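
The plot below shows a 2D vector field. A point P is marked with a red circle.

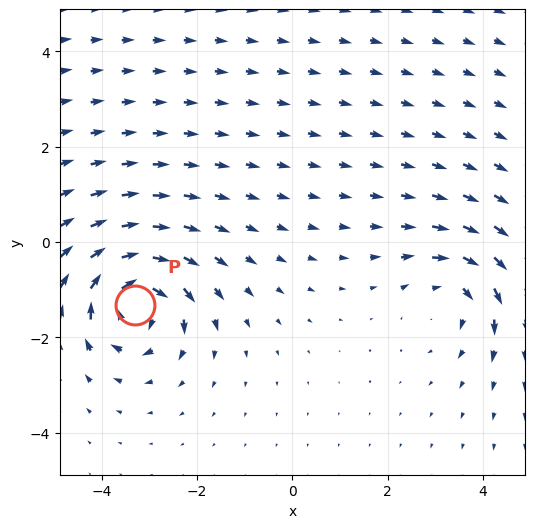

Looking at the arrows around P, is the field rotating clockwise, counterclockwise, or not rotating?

Near P at (-3.3, -1.3) the arrows circulate clockwise. The curl (z-component) there is about -5; negative curl means clockwise rotation.

clockwise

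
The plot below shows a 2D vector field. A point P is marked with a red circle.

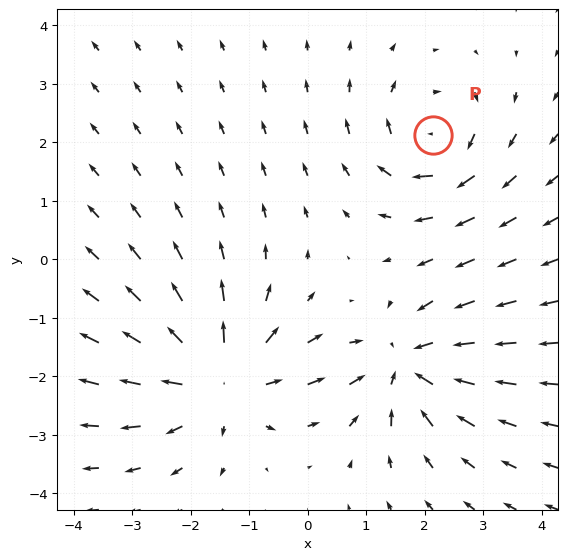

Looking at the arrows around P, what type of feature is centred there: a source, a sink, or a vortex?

vortex

At P (2.2, 2.1) the arrows circulate clockwise. Divergence ≈0, curl about -4 — near-zero divergence with nonzero curl is a vortex.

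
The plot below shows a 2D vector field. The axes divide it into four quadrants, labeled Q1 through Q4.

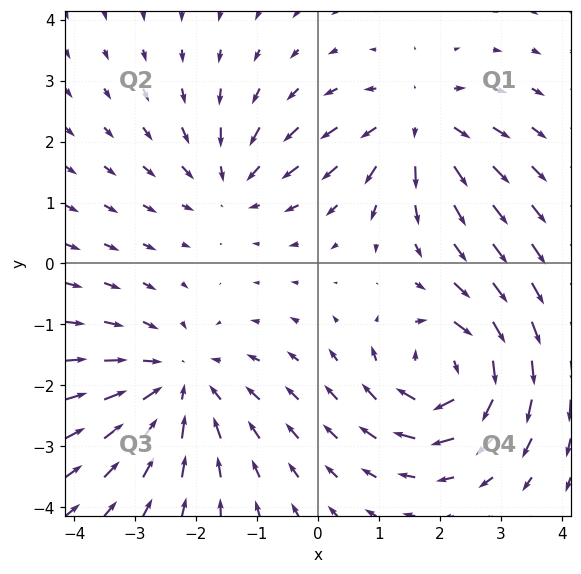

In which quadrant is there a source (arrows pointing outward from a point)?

The source sits at approximately (1.6, 2.3), which lies in quadrant Q1. The divergence there is about +4, positive as expected for a source.

Q1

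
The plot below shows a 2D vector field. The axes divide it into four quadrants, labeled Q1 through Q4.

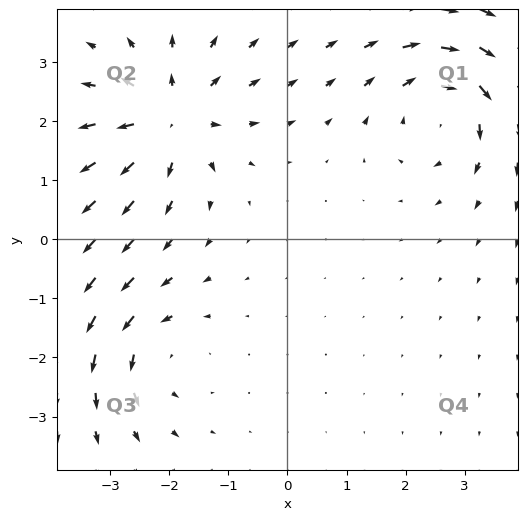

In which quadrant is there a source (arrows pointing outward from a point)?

Q2

The source sits at approximately (-2.0, 2.1), which lies in quadrant Q2. The divergence there is about +5, positive as expected for a source.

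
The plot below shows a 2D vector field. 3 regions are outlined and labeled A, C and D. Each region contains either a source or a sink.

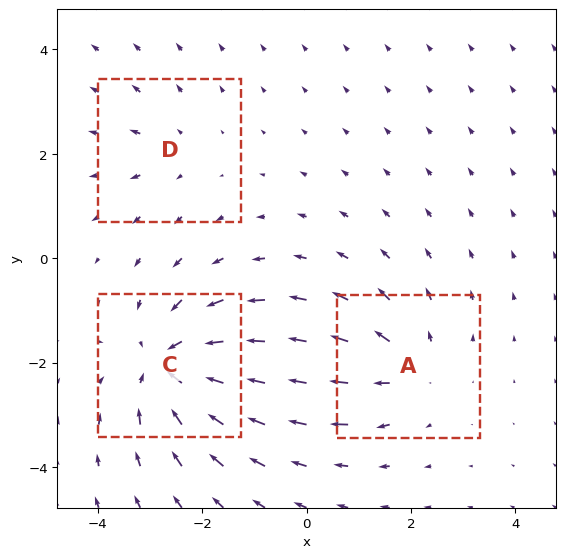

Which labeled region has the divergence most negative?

C

Divergence at each region's feature centre — A: about +3, C: about -5, D: about +2. Region C is most negative.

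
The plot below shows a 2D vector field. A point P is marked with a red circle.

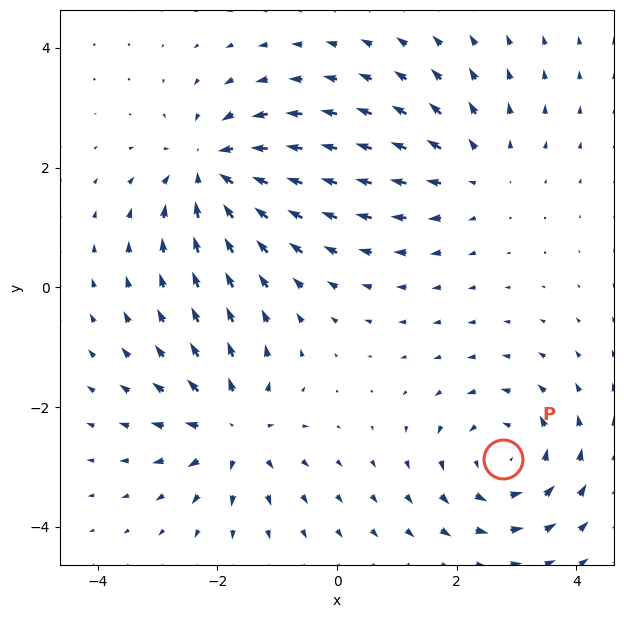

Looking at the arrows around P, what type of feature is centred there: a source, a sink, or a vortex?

vortex

At P (2.8, -2.9) the arrows circulate counterclockwise. Divergence ≈0, curl about +5 — near-zero divergence with nonzero curl is a vortex.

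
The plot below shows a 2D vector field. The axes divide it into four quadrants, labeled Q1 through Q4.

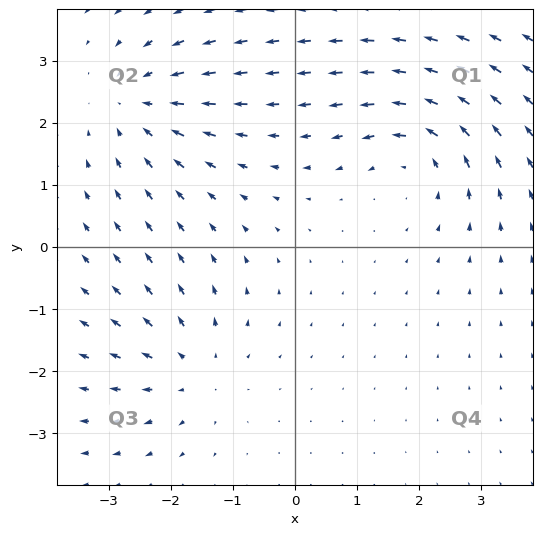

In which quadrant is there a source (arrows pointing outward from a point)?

The source sits at approximately (-1.6, -2.0), which lies in quadrant Q3. The divergence there is about +3, positive as expected for a source.

Q3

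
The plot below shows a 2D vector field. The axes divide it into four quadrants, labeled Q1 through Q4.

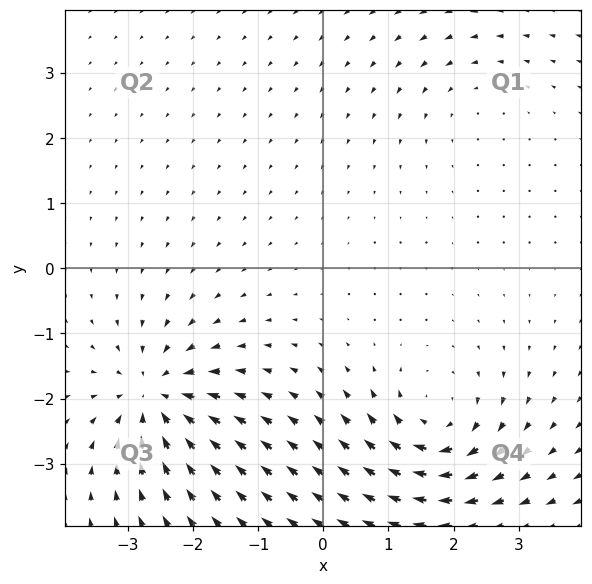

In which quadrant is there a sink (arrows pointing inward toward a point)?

The sink sits at approximately (-2.6, -2.0), which lies in quadrant Q3. The divergence there is about -6, negative as expected for a sink.

Q3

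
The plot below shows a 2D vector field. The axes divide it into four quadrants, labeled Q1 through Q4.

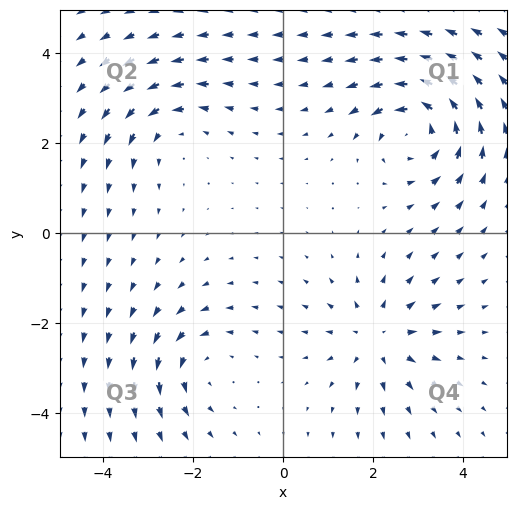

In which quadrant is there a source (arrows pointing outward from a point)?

Q4

The source sits at approximately (2.1, -2.3), which lies in quadrant Q4. The divergence there is about +3, positive as expected for a source.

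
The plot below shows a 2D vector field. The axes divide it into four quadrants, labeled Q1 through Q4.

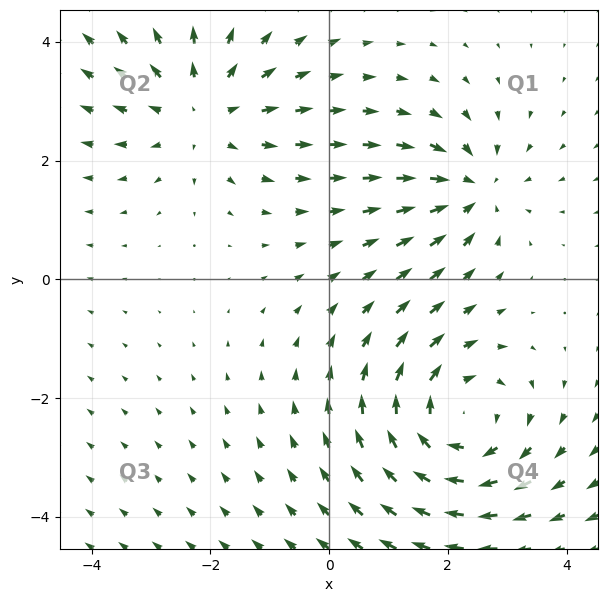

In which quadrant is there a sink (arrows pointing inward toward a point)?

The sink sits at approximately (2.4, 1.5), which lies in quadrant Q1. The divergence there is about -3, negative as expected for a sink.

Q1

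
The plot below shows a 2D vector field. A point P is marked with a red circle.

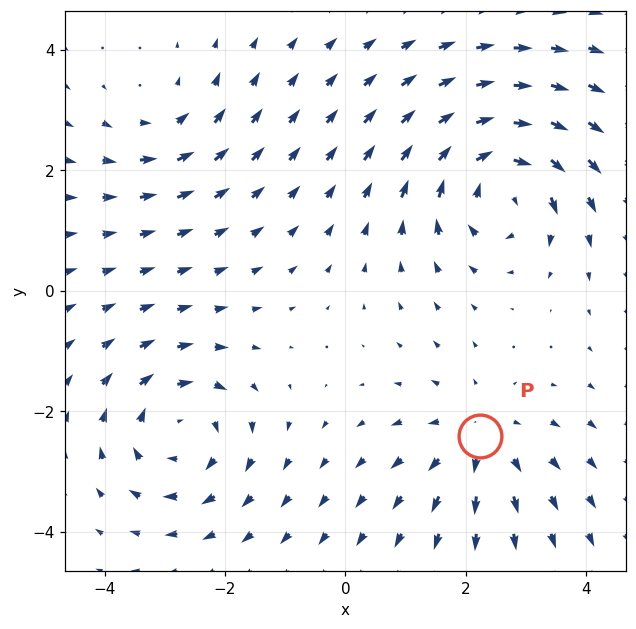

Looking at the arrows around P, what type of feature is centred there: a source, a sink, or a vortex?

source

At P (2.2, -2.4) the arrows spread outward. Divergence about +3, curl ≈0 — positive divergence with near-zero curl is a source.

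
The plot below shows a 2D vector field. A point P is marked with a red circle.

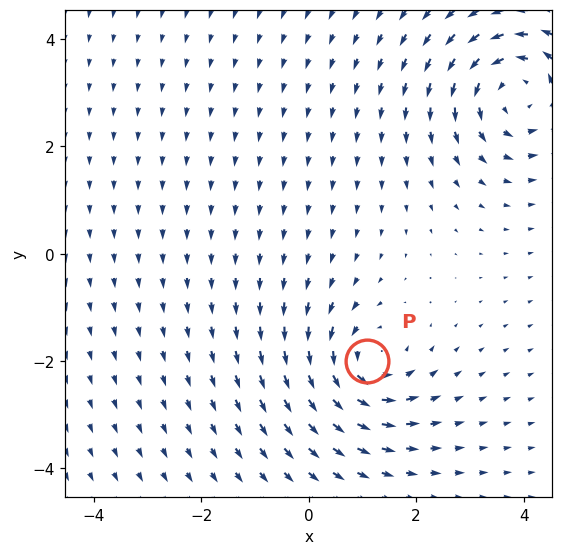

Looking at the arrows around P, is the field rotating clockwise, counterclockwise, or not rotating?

Near P at (1.1, -2.0) the arrows circulate counterclockwise. The curl (z-component) there is about +5; positive curl means counterclockwise rotation.

counterclockwise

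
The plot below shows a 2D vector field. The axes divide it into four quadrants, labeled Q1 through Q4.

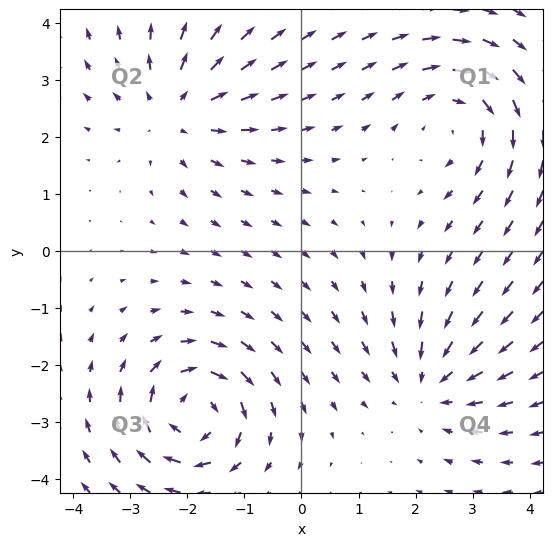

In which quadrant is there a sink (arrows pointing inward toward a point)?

Q4

The sink sits at approximately (2.3, -2.3), which lies in quadrant Q4. The divergence there is about -4, negative as expected for a sink.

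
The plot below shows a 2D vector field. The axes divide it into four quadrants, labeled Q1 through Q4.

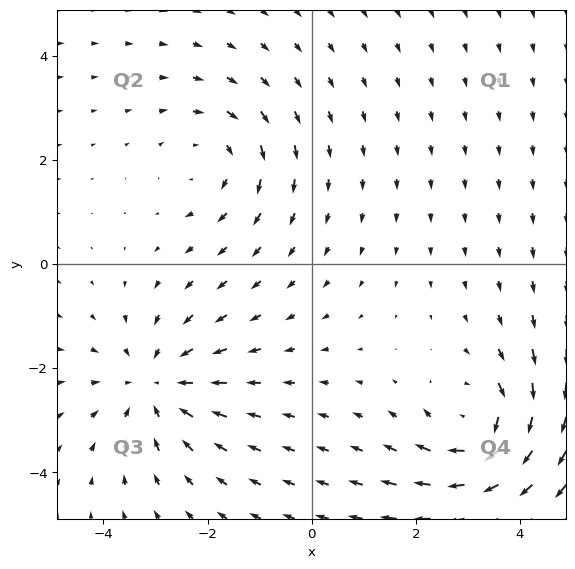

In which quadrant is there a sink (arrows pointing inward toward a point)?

Q3

The sink sits at approximately (-3.0, -2.3), which lies in quadrant Q3. The divergence there is about -4, negative as expected for a sink.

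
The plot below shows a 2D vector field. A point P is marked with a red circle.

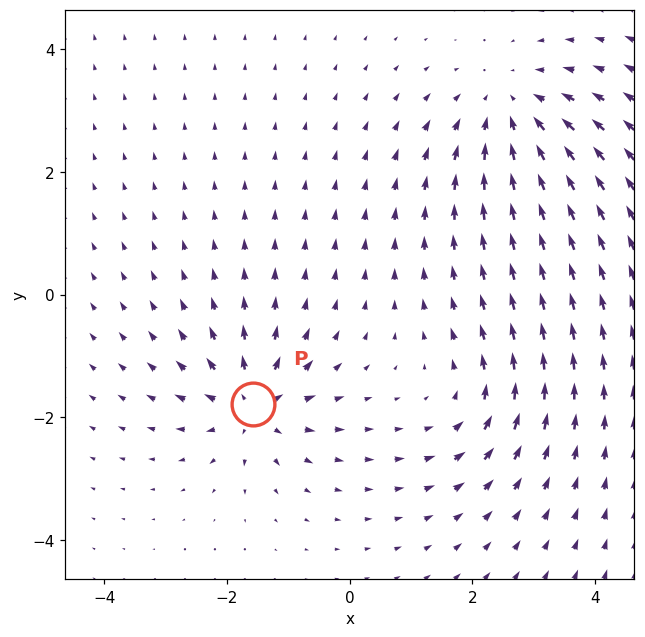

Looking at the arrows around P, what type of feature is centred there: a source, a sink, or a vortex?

At P (-1.6, -1.8) the arrows spread outward. Divergence about +5, curl ≈0 — positive divergence with near-zero curl is a source.

source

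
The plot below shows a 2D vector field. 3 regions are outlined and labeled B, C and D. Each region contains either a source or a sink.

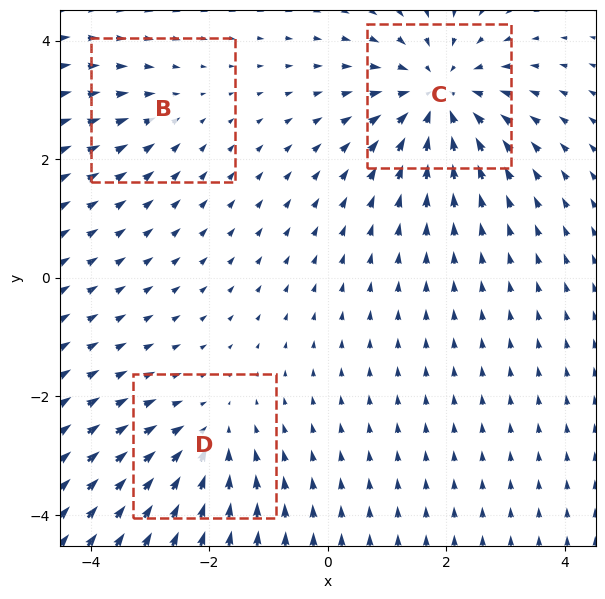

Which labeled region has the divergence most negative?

Divergence at each region's feature centre — B: about -2, C: about -5, D: about -3. Region C is most negative.

C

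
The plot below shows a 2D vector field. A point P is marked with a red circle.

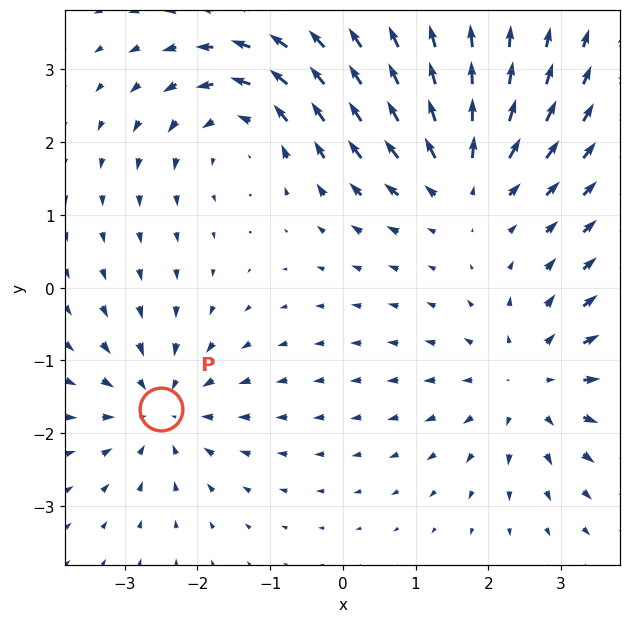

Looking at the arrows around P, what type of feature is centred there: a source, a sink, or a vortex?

sink

At P (-2.5, -1.7) the arrows converge inward. Divergence about -4, curl ≈0 — negative divergence with near-zero curl is a sink.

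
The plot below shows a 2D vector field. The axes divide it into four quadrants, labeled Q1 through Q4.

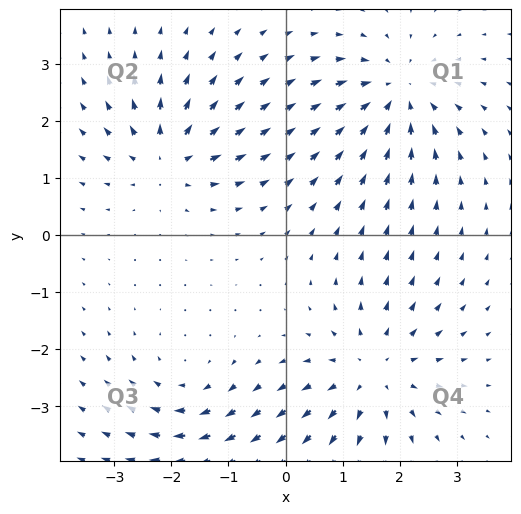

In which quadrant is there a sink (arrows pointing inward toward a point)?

The sink sits at approximately (1.9, 2.5), which lies in quadrant Q1. The divergence there is about -5, negative as expected for a sink.

Q1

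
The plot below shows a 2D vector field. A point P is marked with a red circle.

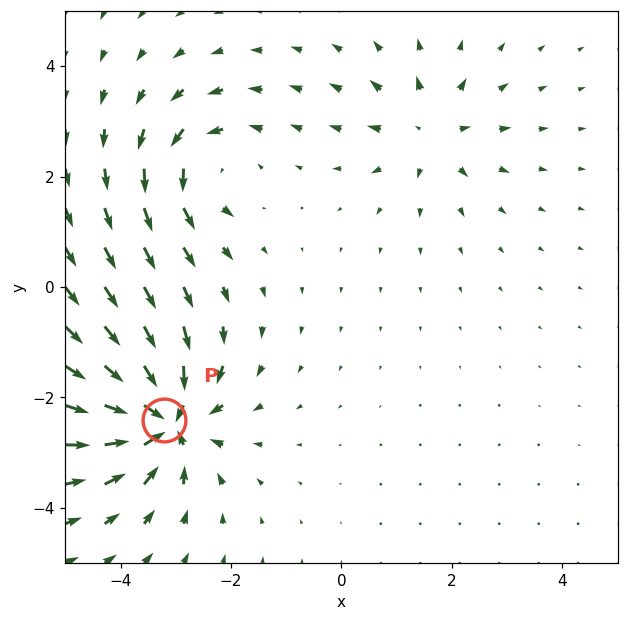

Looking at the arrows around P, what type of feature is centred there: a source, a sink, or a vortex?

At P (-3.2, -2.4) the arrows converge inward. Divergence about -7, curl ≈0 — negative divergence with near-zero curl is a sink.

sink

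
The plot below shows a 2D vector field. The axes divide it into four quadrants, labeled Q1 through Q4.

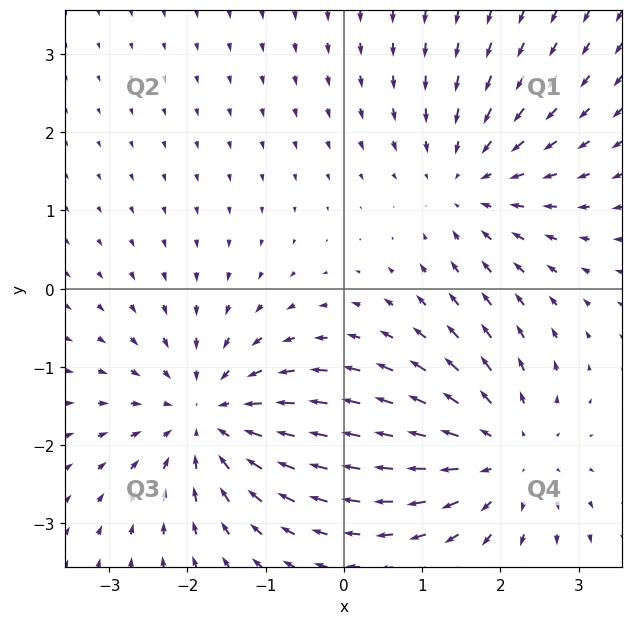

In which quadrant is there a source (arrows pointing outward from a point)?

Q4

The source sits at approximately (2.0, -2.1), which lies in quadrant Q4. The divergence there is about +4, positive as expected for a source.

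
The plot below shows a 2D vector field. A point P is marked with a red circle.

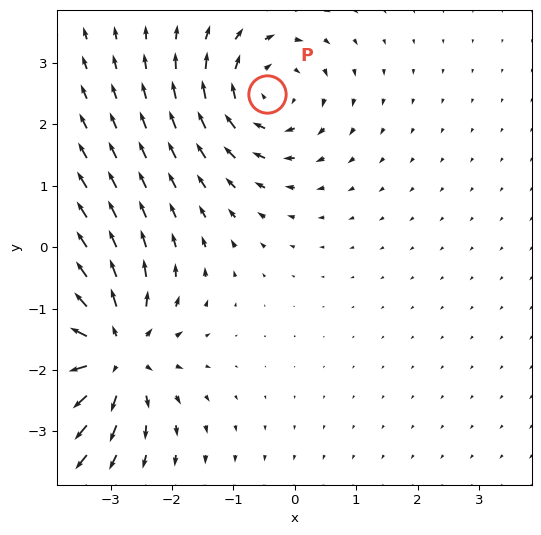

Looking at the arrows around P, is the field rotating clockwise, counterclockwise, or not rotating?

Near P at (-0.4, 2.5) the arrows circulate clockwise. The curl (z-component) there is about -4; negative curl means clockwise rotation.

clockwise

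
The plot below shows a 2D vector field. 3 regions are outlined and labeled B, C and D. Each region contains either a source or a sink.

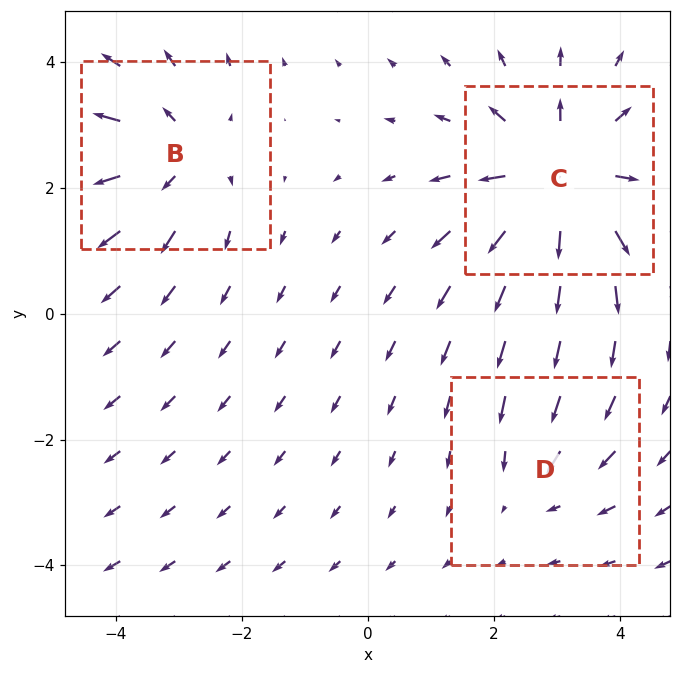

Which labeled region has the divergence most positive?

C

Divergence at each region's feature centre — B: about +3, C: about +5, D: about -2. Region C is most positive.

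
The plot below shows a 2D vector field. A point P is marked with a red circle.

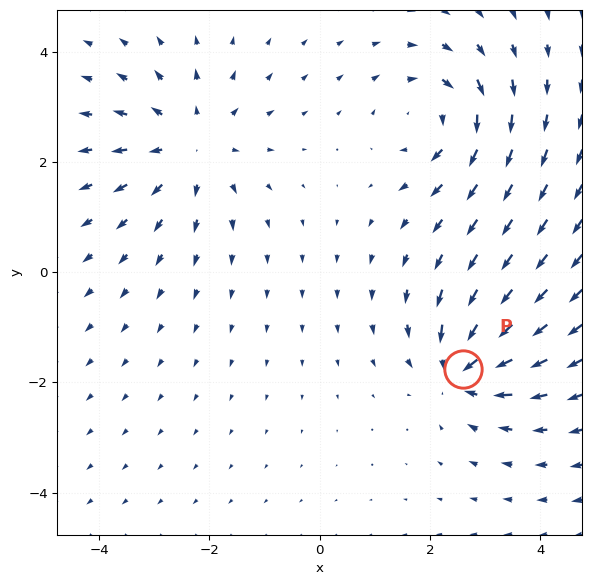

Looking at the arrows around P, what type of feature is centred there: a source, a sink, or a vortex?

sink

At P (2.6, -1.8) the arrows converge inward. Divergence about -5, curl ≈0 — negative divergence with near-zero curl is a sink.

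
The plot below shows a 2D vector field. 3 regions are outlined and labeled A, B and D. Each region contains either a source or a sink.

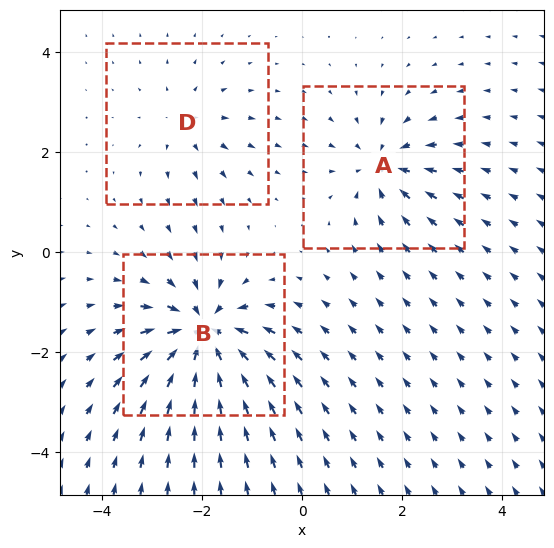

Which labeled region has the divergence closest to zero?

Divergence at each region's feature centre — A: about -4, B: about -7, D: about +3. Region D is closest to zero.

D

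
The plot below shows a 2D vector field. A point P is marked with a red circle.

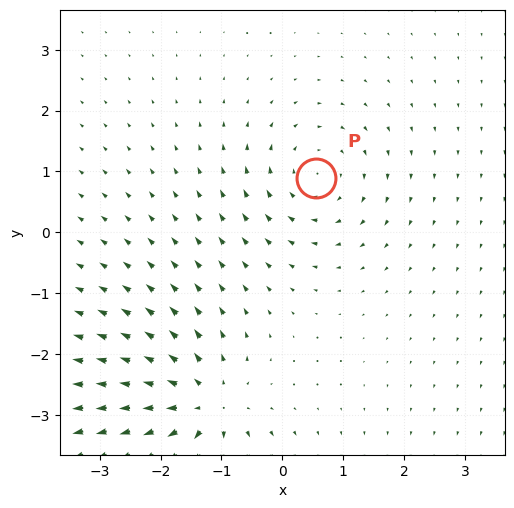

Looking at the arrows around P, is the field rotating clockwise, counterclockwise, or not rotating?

Near P at (0.6, 0.9) the arrows circulate clockwise. The curl (z-component) there is about -3; negative curl means clockwise rotation.

clockwise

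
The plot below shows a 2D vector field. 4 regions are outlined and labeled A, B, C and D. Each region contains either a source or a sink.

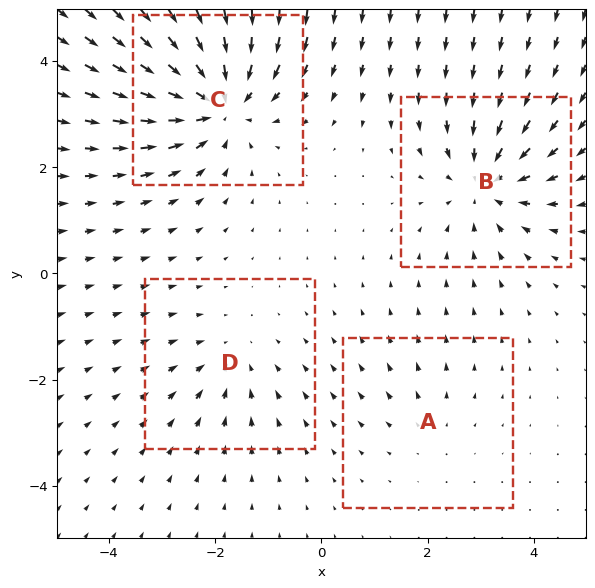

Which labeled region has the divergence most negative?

C

Divergence at each region's feature centre — A: about +2, B: about -5, C: about -7, D: about -3. Region C is most negative.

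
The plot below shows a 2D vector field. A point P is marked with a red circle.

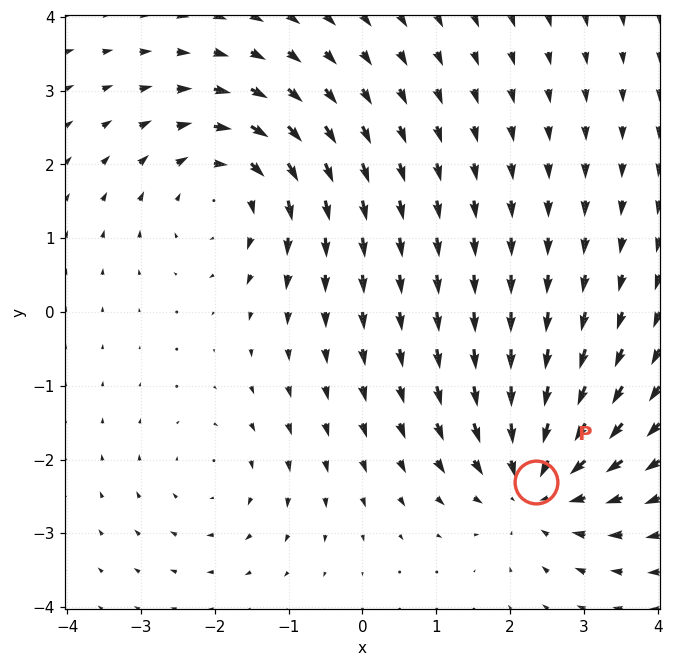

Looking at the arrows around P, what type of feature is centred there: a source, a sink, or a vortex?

At P (2.3, -2.3) the arrows converge inward. Divergence about -5, curl ≈0 — negative divergence with near-zero curl is a sink.

sink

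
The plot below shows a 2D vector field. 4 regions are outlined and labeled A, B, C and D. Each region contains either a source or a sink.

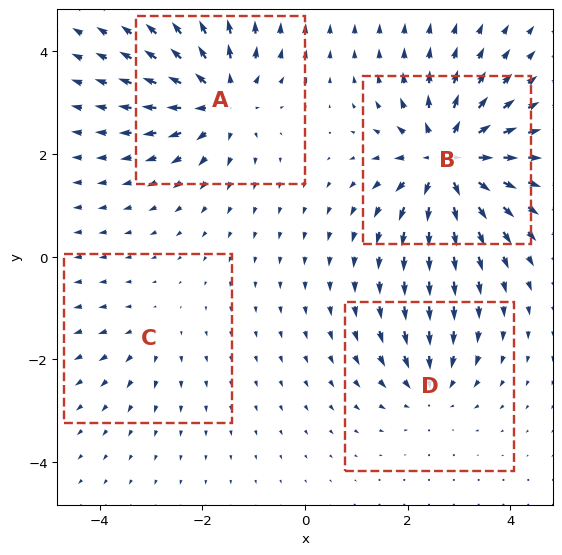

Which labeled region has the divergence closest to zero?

Divergence at each region's feature centre — A: about +6, B: about +9, C: about +3, D: about -4. Region C is closest to zero.

C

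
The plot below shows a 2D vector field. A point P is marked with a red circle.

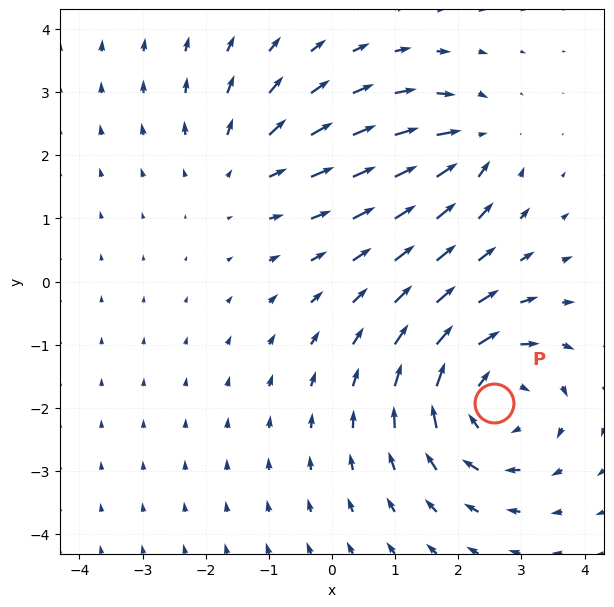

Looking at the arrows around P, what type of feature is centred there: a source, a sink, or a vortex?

At P (2.6, -1.9) the arrows circulate clockwise. Divergence ≈0, curl about -5 — near-zero divergence with nonzero curl is a vortex.

vortex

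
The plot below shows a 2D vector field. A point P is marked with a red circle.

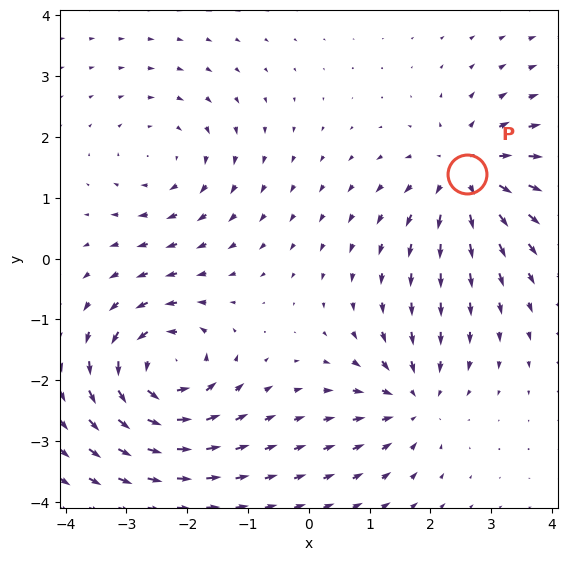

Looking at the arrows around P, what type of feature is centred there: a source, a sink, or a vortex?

At P (2.6, 1.4) the arrows spread outward. Divergence about +5, curl ≈0 — positive divergence with near-zero curl is a source.

source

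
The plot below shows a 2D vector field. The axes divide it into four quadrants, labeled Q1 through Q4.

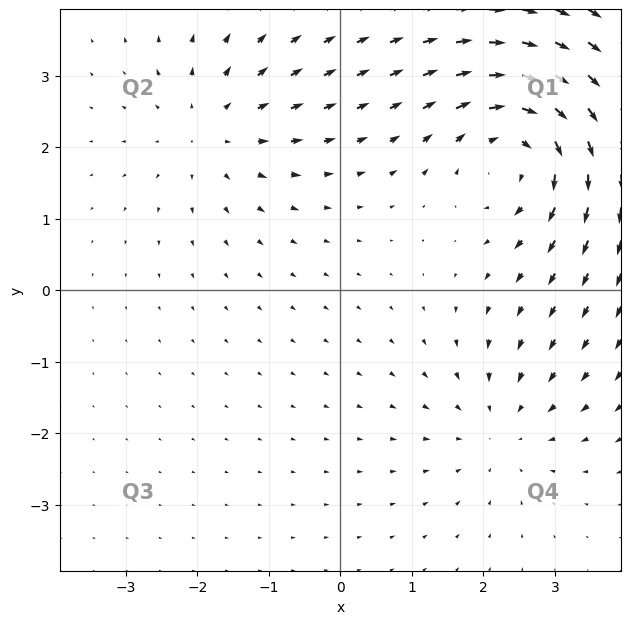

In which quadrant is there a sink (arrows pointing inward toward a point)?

The sink sits at approximately (2.3, -1.9), which lies in quadrant Q4. The divergence there is about -2, negative as expected for a sink.

Q4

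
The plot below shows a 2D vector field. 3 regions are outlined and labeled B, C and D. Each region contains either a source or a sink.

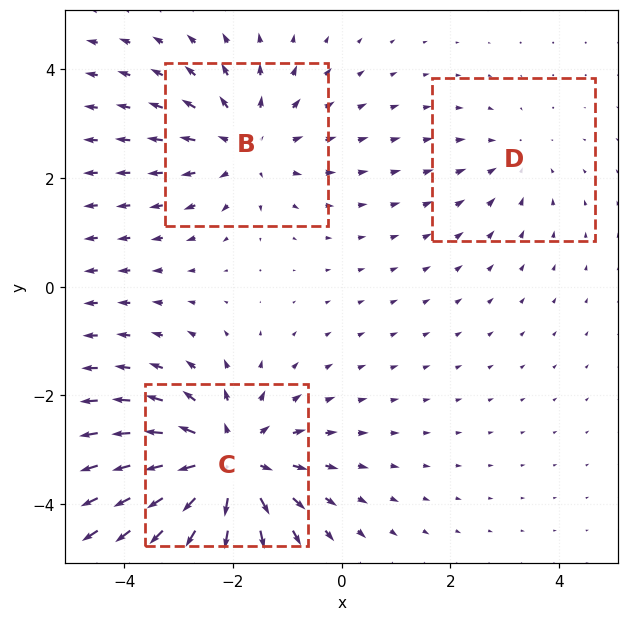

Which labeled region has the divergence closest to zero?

Divergence at each region's feature centre — B: about +3, C: about +5, D: about -2. Region D is closest to zero.

D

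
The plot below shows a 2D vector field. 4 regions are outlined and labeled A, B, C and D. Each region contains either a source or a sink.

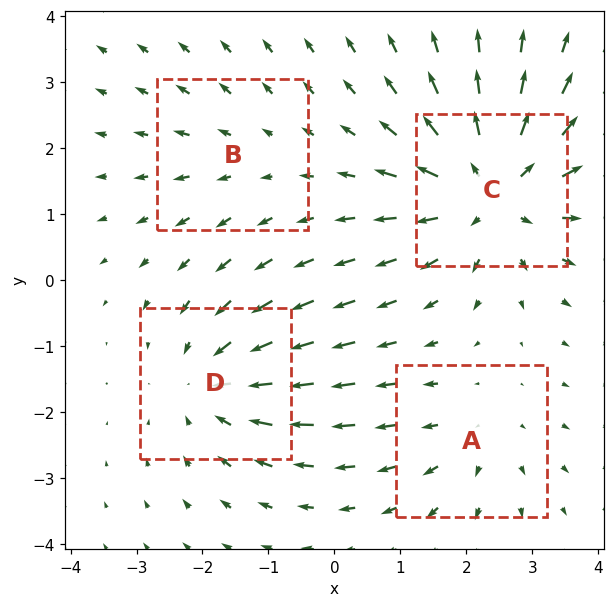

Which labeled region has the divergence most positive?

C

Divergence at each region's feature centre — A: about +3, B: about +2, C: about +6, D: about -4. Region C is most positive.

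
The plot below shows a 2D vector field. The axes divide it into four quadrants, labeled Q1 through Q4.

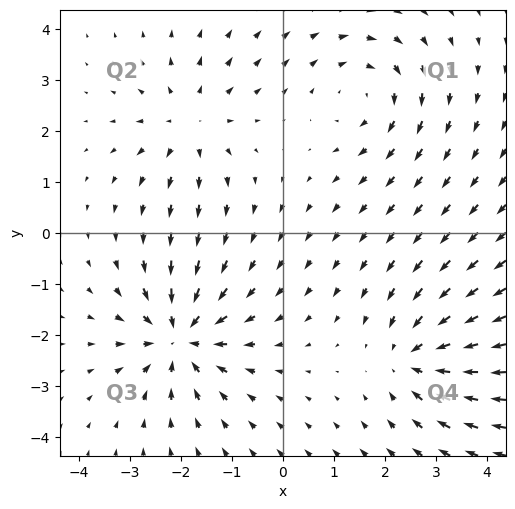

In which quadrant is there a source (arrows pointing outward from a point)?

The source sits at approximately (-1.8, 2.1), which lies in quadrant Q2. The divergence there is about +4, positive as expected for a source.

Q2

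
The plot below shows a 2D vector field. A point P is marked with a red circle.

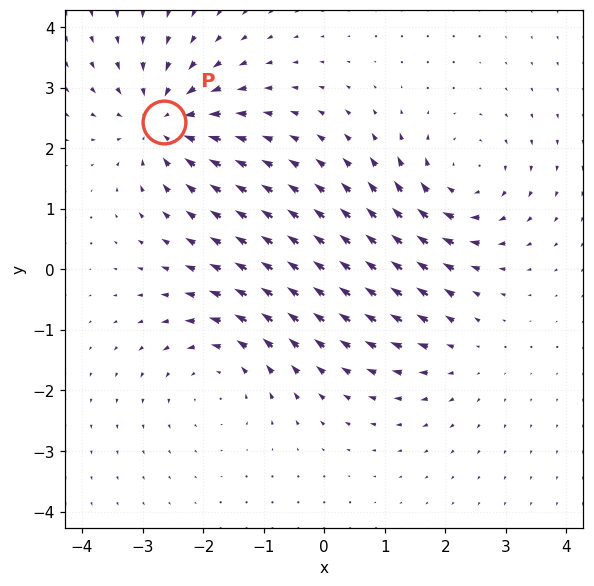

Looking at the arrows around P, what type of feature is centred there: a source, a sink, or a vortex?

At P (-2.7, 2.4) the arrows converge inward. Divergence about -6, curl ≈0 — negative divergence with near-zero curl is a sink.

sink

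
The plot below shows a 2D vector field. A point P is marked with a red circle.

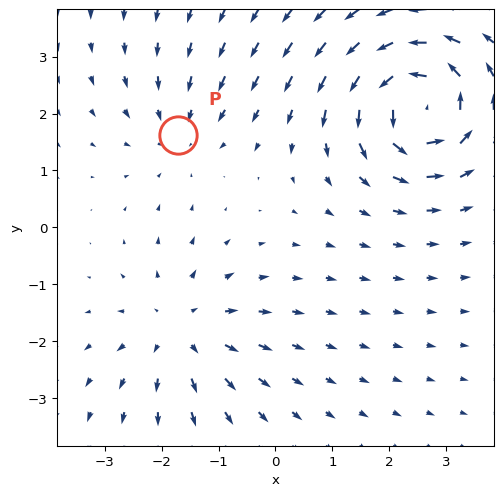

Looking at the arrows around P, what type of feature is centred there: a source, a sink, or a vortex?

sink

At P (-1.7, 1.6) the arrows converge inward. Divergence about -2, curl ≈0 — negative divergence with near-zero curl is a sink.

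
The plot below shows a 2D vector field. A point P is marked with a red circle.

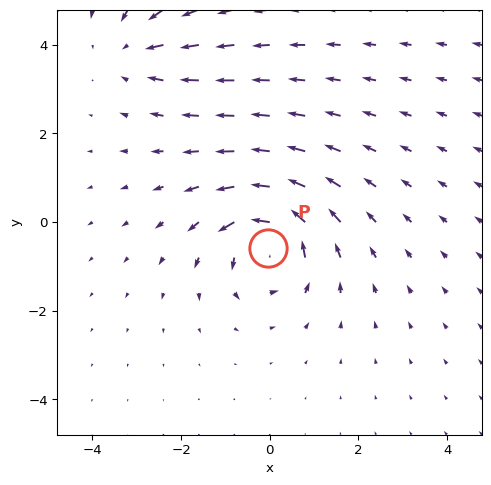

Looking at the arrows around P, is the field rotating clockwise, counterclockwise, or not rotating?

Near P at (-0.0, -0.6) the arrows circulate counterclockwise. The curl (z-component) there is about +6; positive curl means counterclockwise rotation.

counterclockwise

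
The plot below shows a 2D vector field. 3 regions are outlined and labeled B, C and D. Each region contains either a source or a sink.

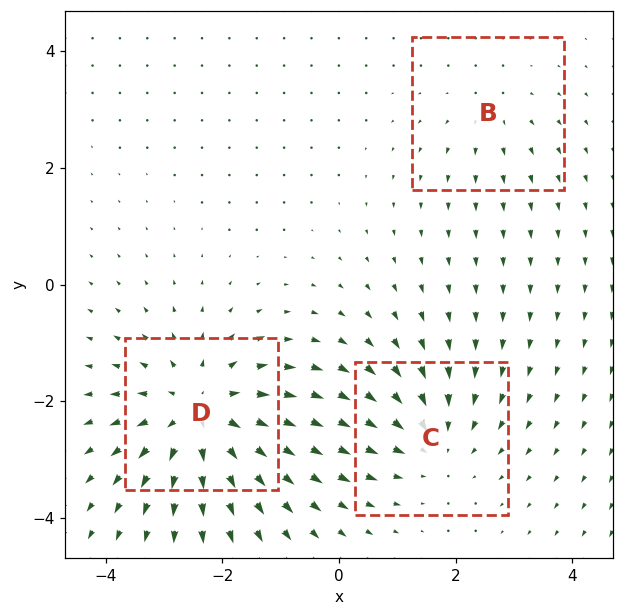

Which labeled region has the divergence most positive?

Divergence at each region's feature centre — B: about +2, C: about -3, D: about +4. Region D is most positive.

D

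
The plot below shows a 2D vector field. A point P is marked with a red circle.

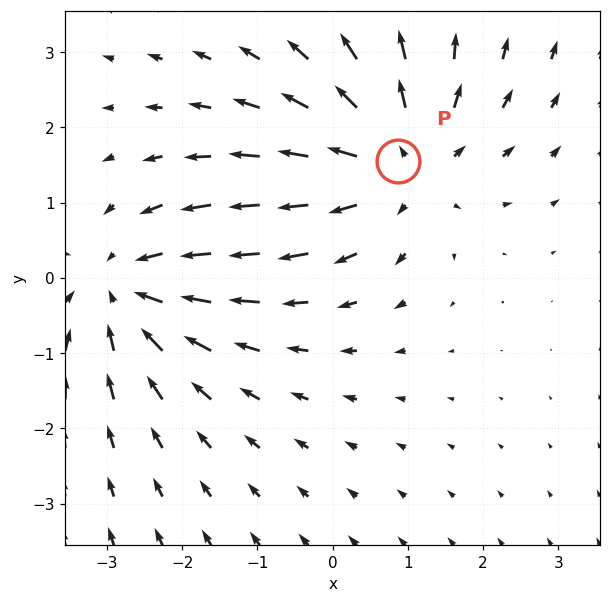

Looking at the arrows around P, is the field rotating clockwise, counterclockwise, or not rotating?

not rotating

Near P at (0.9, 1.5) the arrows show no circulation. The curl there is ≈0.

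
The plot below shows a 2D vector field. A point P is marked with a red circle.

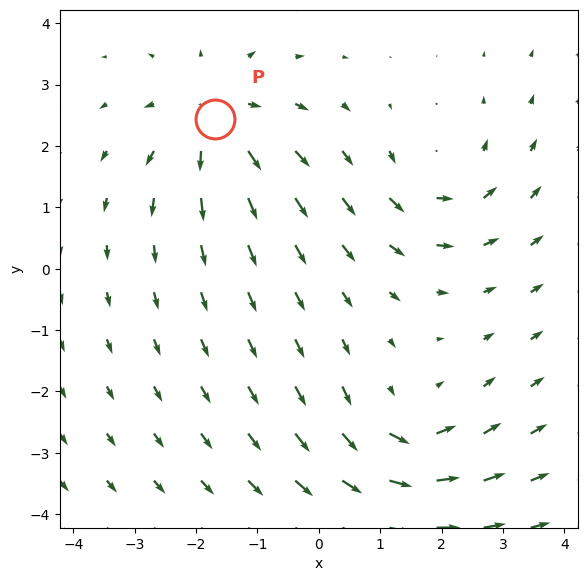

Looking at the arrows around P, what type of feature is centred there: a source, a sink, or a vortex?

source

At P (-1.7, 2.4) the arrows spread outward. Divergence about +5, curl ≈0 — positive divergence with near-zero curl is a source.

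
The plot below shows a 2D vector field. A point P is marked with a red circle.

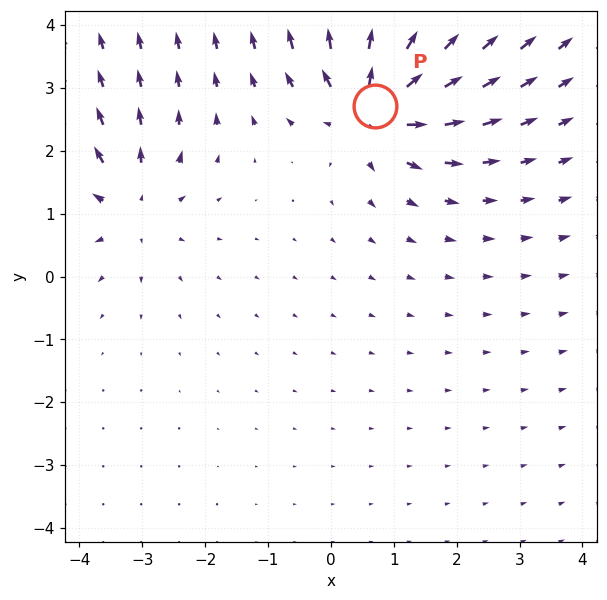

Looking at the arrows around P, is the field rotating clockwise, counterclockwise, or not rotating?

Near P at (0.7, 2.7) the arrows show no circulation. The curl there is ≈0.

not rotating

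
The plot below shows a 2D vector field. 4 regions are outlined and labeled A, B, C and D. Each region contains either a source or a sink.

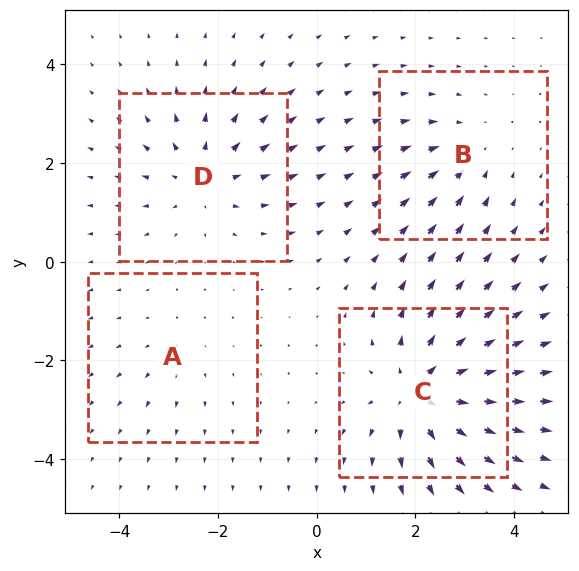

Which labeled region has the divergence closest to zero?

Divergence at each region's feature centre — A: about +2, B: about -3, C: about +6, D: about +4. Region A is closest to zero.

A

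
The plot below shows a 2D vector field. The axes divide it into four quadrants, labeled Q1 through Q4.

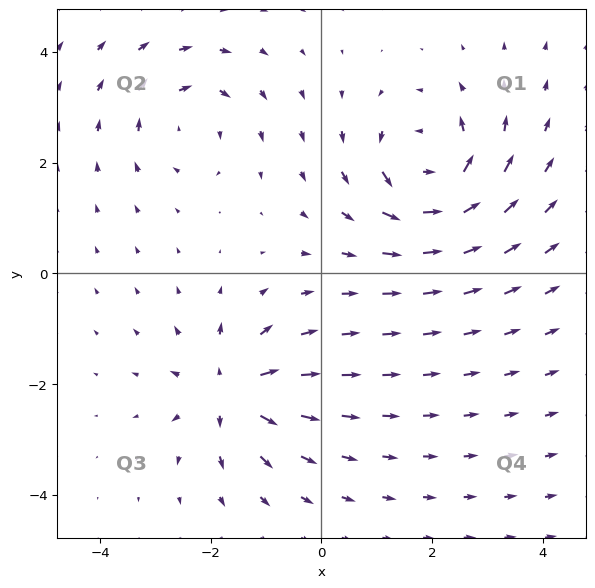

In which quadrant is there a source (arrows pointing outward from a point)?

Q3

The source sits at approximately (-1.6, -2.1), which lies in quadrant Q3. The divergence there is about +5, positive as expected for a source.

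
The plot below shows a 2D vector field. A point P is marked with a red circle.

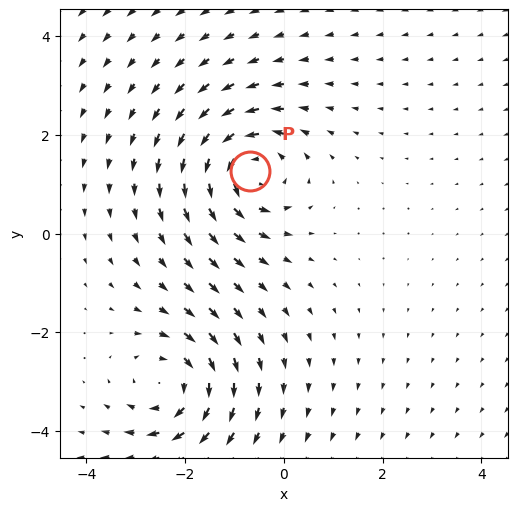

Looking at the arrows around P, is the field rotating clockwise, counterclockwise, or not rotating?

Near P at (-0.7, 1.3) the arrows circulate counterclockwise. The curl (z-component) there is about +4; positive curl means counterclockwise rotation.

counterclockwise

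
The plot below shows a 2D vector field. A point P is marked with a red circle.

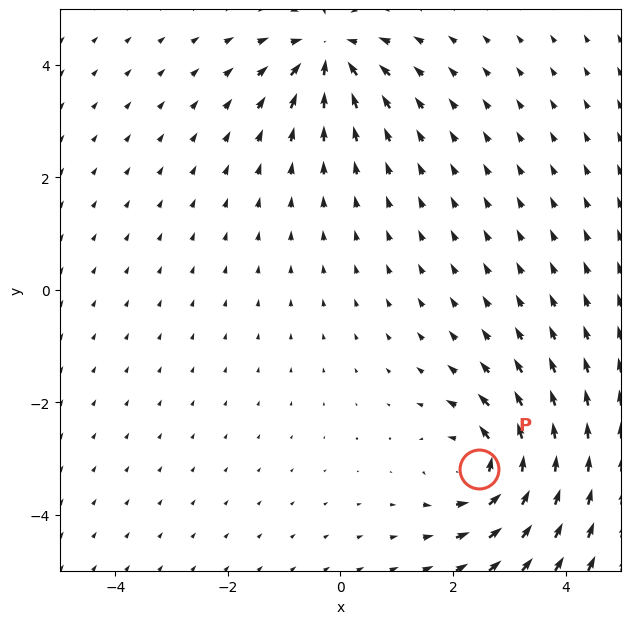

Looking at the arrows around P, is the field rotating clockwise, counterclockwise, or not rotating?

Near P at (2.5, -3.2) the arrows circulate counterclockwise. The curl (z-component) there is about +5; positive curl means counterclockwise rotation.

counterclockwise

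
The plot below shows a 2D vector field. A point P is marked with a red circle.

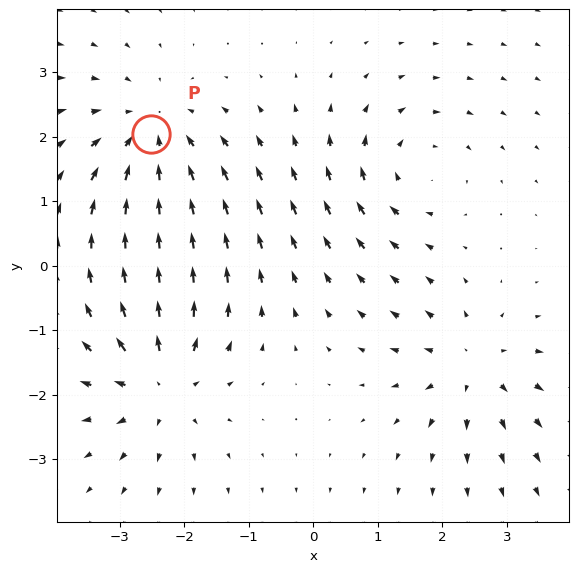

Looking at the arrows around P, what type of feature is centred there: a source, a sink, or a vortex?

At P (-2.5, 2.0) the arrows converge inward. Divergence about -4, curl ≈0 — negative divergence with near-zero curl is a sink.

sink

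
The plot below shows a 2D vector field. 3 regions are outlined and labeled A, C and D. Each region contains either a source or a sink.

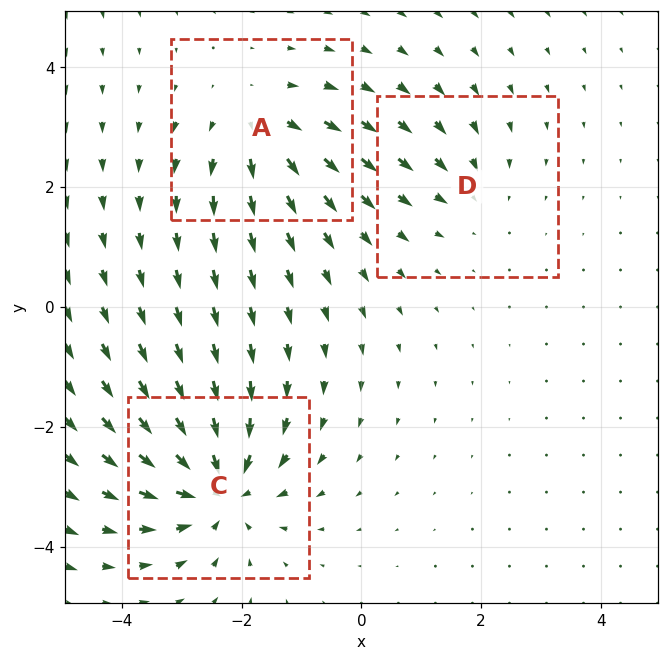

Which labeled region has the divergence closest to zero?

Divergence at each region's feature centre — A: about +3, C: about -5, D: about -2. Region D is closest to zero.

D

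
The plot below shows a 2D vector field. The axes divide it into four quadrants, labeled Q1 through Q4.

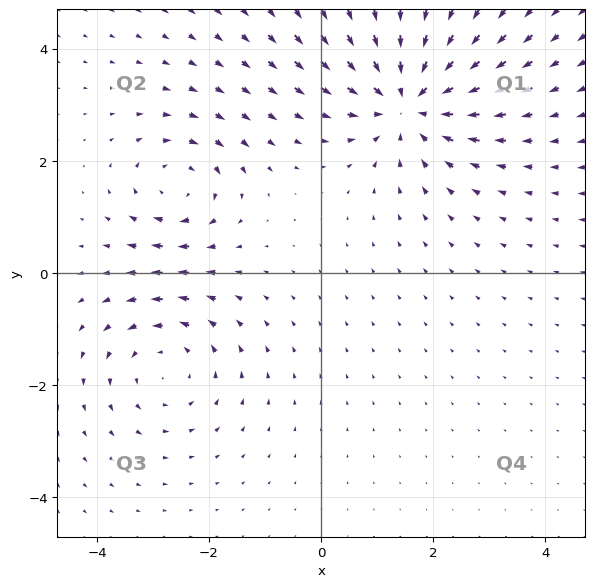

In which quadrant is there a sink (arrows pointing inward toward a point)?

Q1

The sink sits at approximately (1.6, 3.1), which lies in quadrant Q1. The divergence there is about -5, negative as expected for a sink.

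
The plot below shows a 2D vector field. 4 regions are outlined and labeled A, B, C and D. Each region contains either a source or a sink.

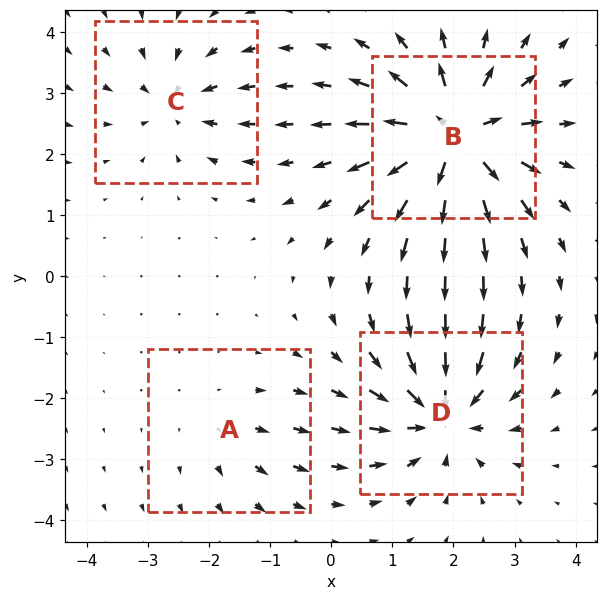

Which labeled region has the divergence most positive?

B

Divergence at each region's feature centre — A: about +2, B: about +9, C: about -4, D: about -7. Region B is most positive.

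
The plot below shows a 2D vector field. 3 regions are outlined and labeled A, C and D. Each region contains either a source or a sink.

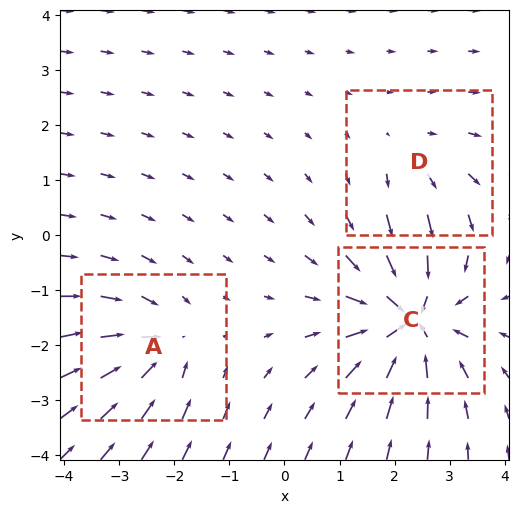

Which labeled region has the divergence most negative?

C

Divergence at each region's feature centre — A: about -3, C: about -6, D: about +2. Region C is most negative.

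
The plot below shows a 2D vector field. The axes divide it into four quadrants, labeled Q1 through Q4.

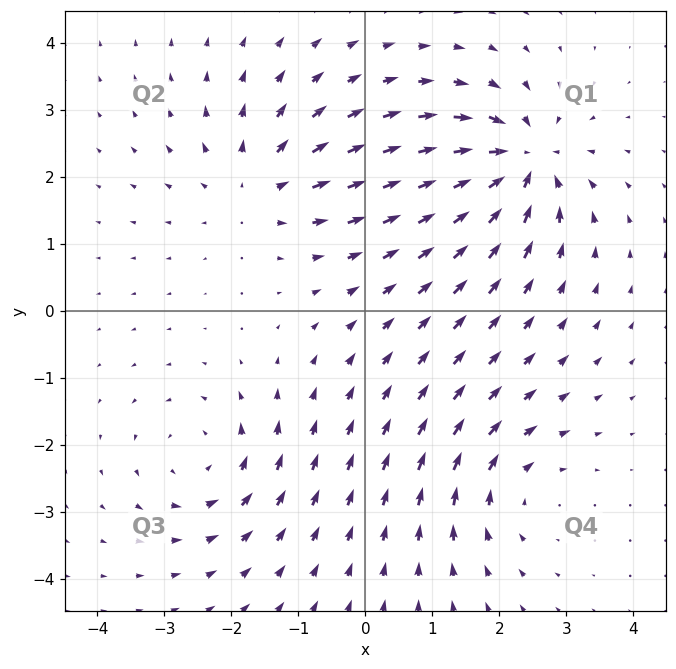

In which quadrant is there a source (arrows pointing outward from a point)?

Q2

The source sits at approximately (-1.6, 1.9), which lies in quadrant Q2. The divergence there is about +3, positive as expected for a source.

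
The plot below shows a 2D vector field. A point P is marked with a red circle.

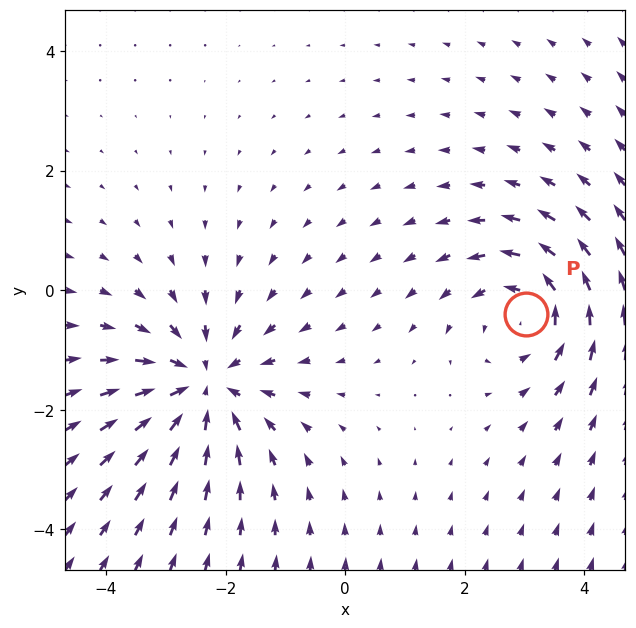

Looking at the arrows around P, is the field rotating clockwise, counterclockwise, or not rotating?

counterclockwise

Near P at (3.0, -0.4) the arrows circulate counterclockwise. The curl (z-component) there is about +4; positive curl means counterclockwise rotation.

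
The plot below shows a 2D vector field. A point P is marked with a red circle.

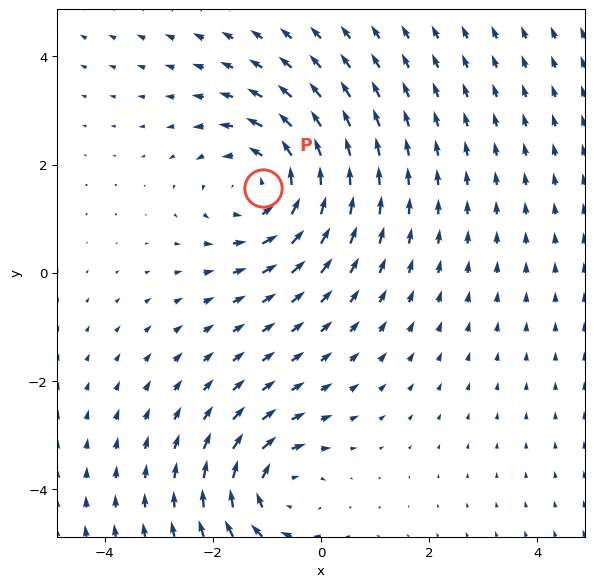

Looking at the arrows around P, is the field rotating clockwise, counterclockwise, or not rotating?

counterclockwise

Near P at (-1.1, 1.6) the arrows circulate counterclockwise. The curl (z-component) there is about +3; positive curl means counterclockwise rotation.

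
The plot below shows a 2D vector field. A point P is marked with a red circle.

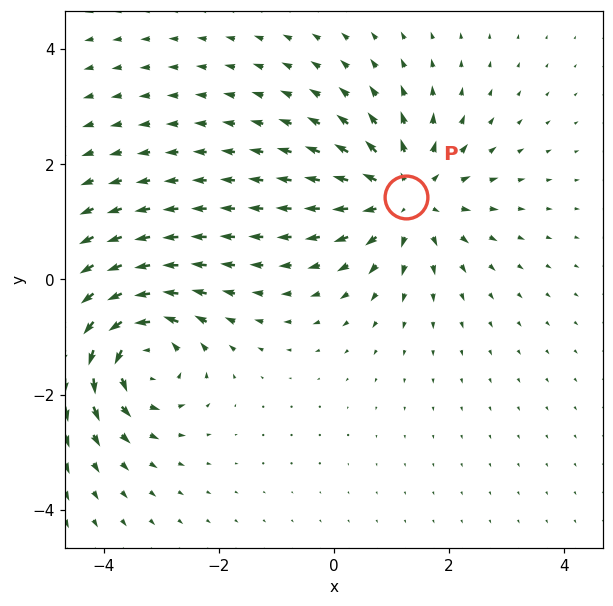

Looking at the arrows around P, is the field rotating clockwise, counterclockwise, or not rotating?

Near P at (1.2, 1.4) the arrows show no circulation. The curl there is ≈0.

not rotating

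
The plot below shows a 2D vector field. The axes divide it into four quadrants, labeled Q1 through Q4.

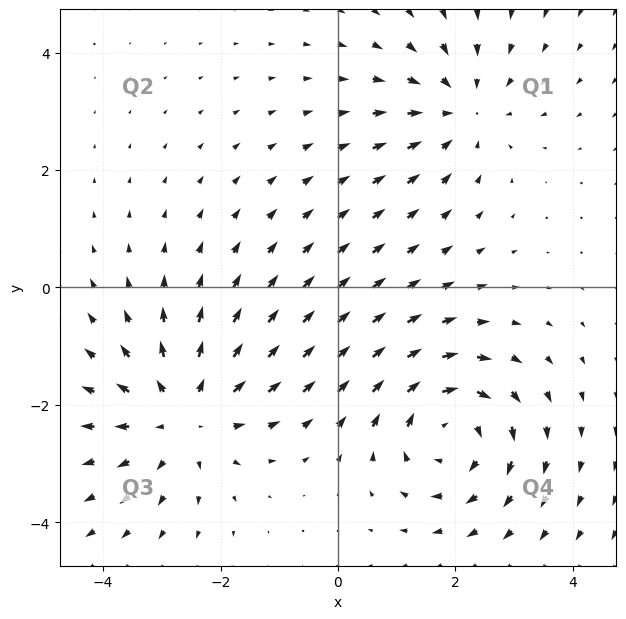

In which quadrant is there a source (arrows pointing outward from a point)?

The source sits at approximately (-2.6, -2.2), which lies in quadrant Q3. The divergence there is about +3, positive as expected for a source.

Q3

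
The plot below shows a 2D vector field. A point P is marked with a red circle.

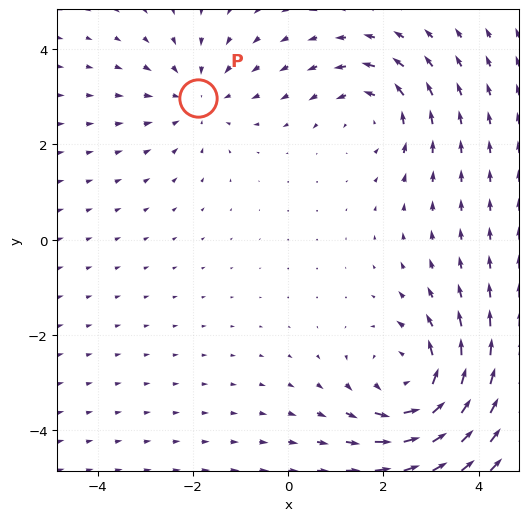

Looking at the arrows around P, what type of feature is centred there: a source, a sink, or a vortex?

sink

At P (-1.9, 3.0) the arrows converge inward. Divergence about -2, curl ≈0 — negative divergence with near-zero curl is a sink.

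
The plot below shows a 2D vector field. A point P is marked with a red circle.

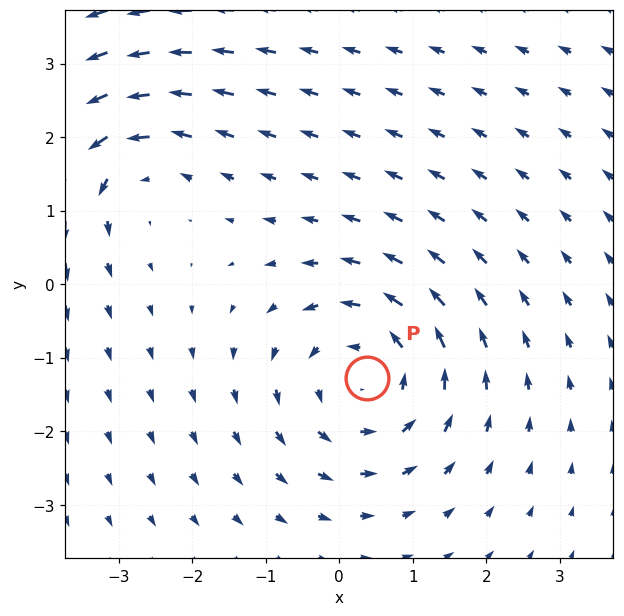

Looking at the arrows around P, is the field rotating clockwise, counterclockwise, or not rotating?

counterclockwise

Near P at (0.4, -1.3) the arrows circulate counterclockwise. The curl (z-component) there is about +4; positive curl means counterclockwise rotation.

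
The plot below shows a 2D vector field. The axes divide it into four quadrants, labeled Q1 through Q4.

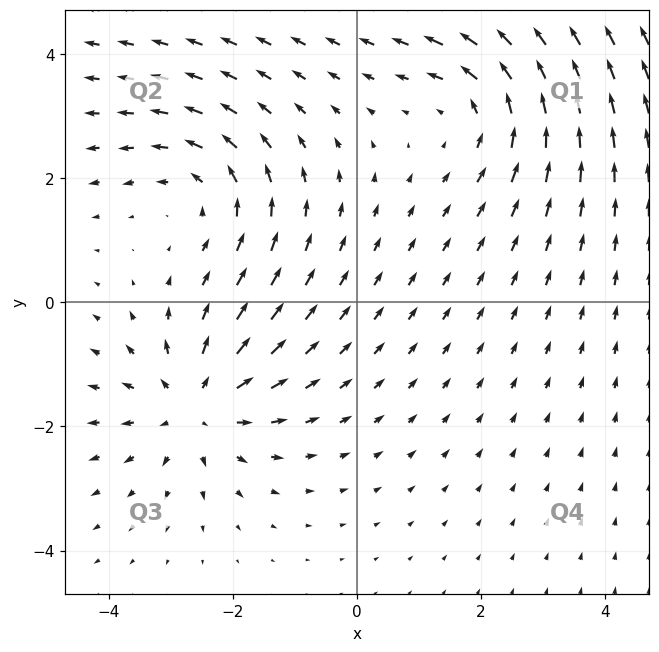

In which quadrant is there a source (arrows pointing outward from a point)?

Q3

The source sits at approximately (-2.6, -1.7), which lies in quadrant Q3. The divergence there is about +4, positive as expected for a source.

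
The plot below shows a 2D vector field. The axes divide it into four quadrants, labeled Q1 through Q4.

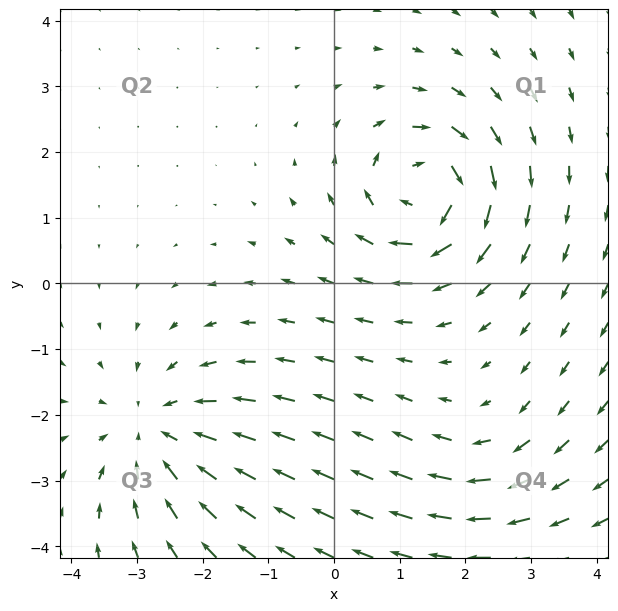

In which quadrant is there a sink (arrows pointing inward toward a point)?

Q3

The sink sits at approximately (-2.7, -2.3), which lies in quadrant Q3. The divergence there is about -4, negative as expected for a sink.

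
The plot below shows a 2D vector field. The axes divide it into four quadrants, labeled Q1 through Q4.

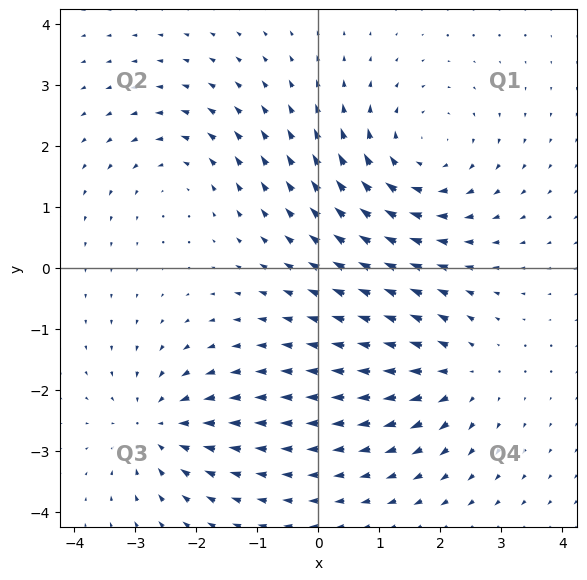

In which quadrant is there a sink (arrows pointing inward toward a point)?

The sink sits at approximately (-2.6, -2.6), which lies in quadrant Q3. The divergence there is about -4, negative as expected for a sink.

Q3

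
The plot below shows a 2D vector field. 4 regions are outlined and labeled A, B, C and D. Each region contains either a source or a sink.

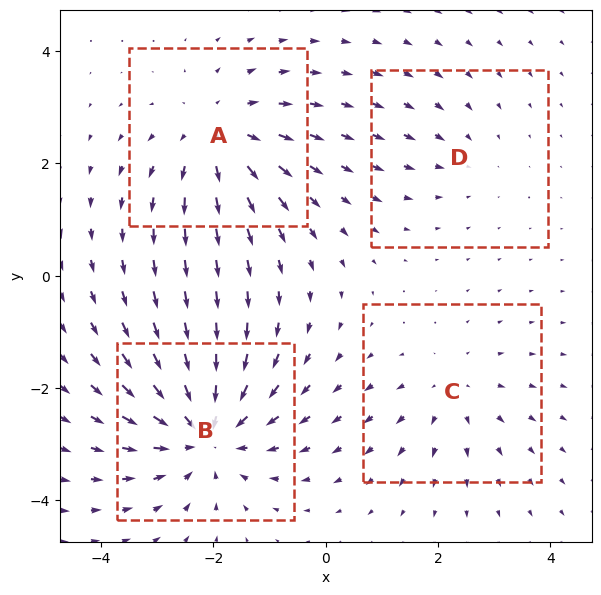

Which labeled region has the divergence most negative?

Divergence at each region's feature centre — A: about +4, B: about -6, C: about +3, D: about -2. Region B is most negative.

B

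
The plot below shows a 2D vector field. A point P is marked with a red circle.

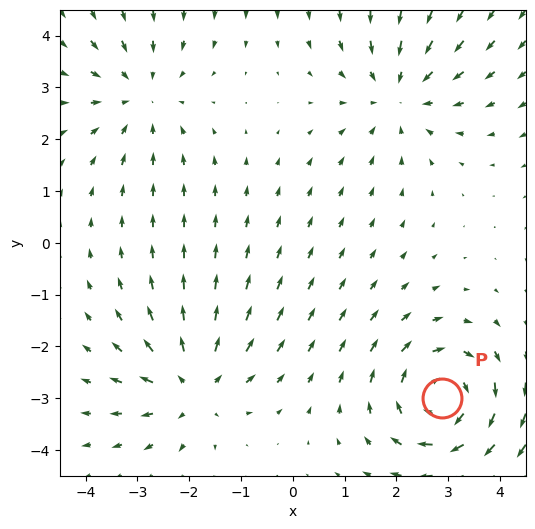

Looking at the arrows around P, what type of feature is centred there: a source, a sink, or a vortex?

vortex

At P (2.9, -3.0) the arrows circulate clockwise. Divergence ≈0, curl about -4 — near-zero divergence with nonzero curl is a vortex.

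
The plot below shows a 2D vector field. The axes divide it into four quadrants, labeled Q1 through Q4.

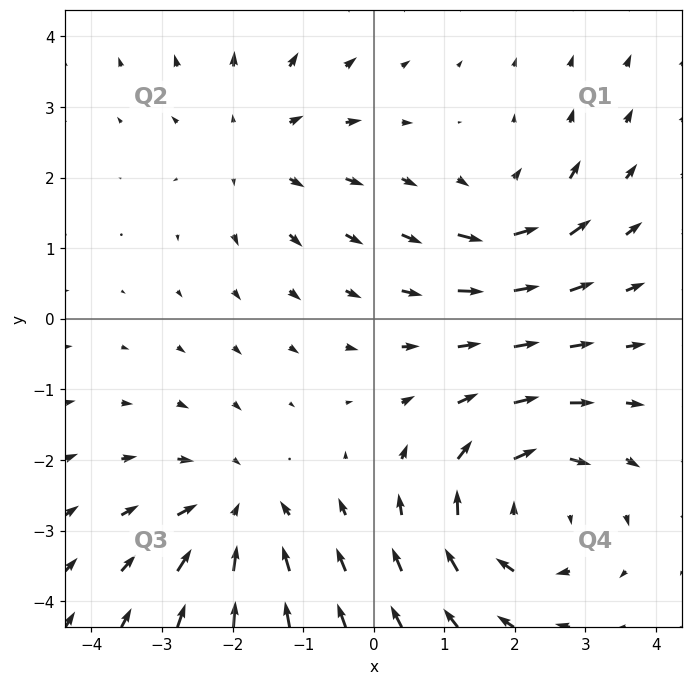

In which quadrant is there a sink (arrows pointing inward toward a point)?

Q3

The sink sits at approximately (-2.0, -2.7), which lies in quadrant Q3. The divergence there is about -4, negative as expected for a sink.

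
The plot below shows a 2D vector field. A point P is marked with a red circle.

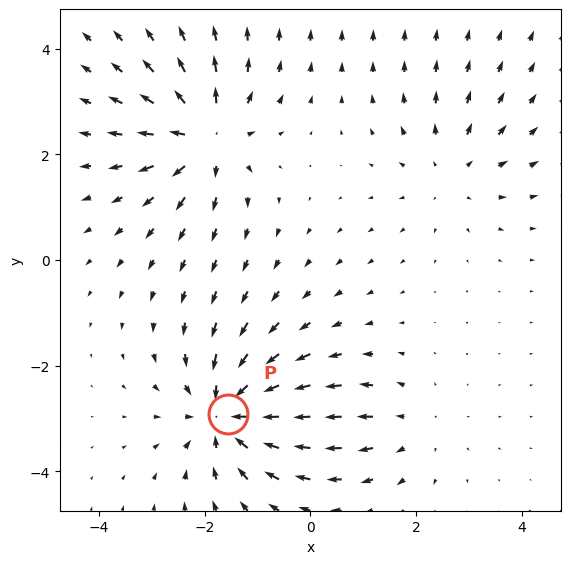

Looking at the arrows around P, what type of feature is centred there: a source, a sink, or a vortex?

At P (-1.5, -2.9) the arrows converge inward. Divergence about -5, curl ≈0 — negative divergence with near-zero curl is a sink.

sink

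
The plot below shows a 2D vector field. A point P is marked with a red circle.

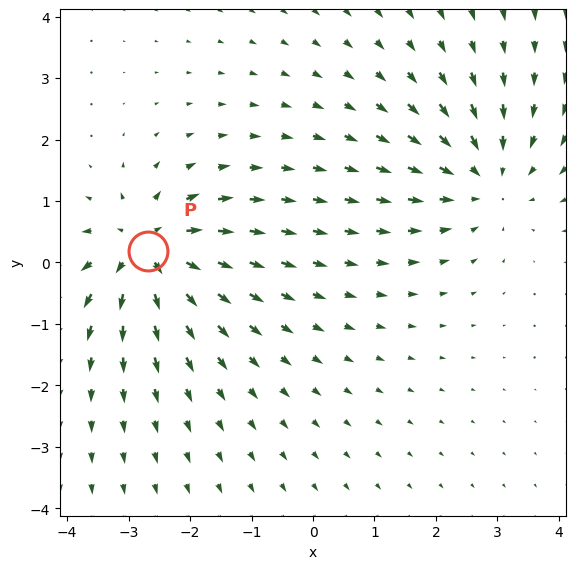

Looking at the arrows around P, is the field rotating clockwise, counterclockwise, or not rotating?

not rotating

Near P at (-2.7, 0.2) the arrows show no circulation. The curl there is ≈0.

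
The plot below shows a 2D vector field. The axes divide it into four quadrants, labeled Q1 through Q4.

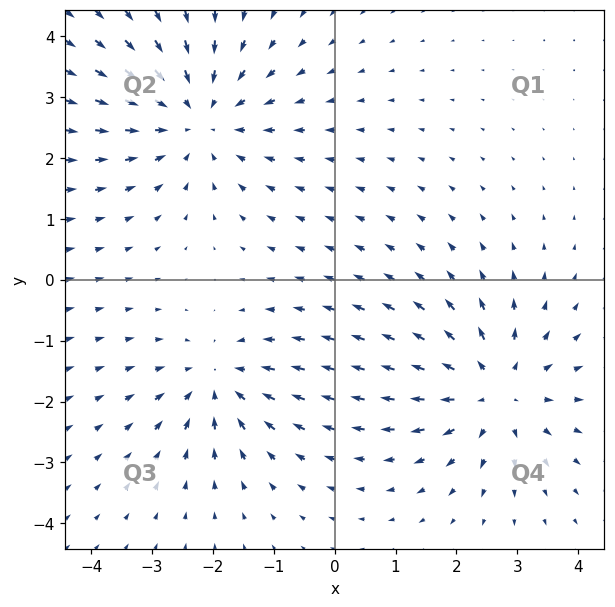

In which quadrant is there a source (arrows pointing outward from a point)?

Q4

The source sits at approximately (2.6, -1.8), which lies in quadrant Q4. The divergence there is about +4, positive as expected for a source.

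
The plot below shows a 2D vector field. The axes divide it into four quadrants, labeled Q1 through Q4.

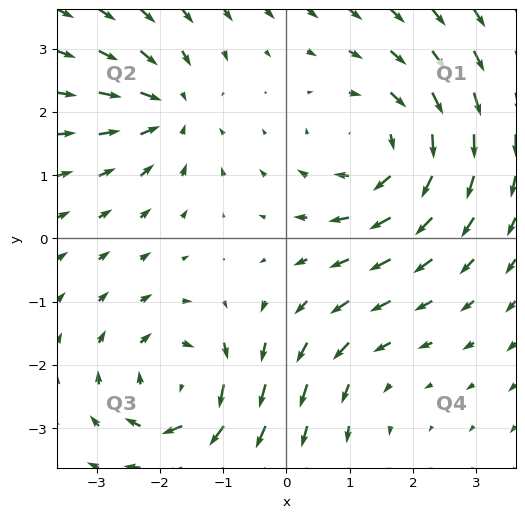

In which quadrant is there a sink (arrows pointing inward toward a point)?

Q2

The sink sits at approximately (-1.8, 2.0), which lies in quadrant Q2. The divergence there is about -5, negative as expected for a sink.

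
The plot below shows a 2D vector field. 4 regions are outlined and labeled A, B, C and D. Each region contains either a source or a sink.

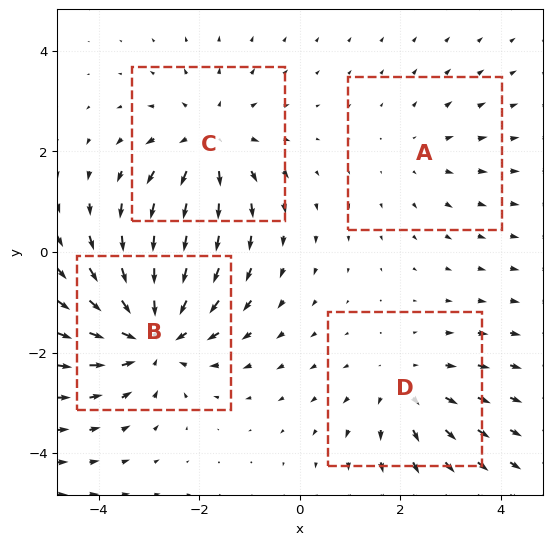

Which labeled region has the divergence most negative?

Divergence at each region's feature centre — A: about +2, B: about -6, C: about +4, D: about +3. Region B is most negative.

B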